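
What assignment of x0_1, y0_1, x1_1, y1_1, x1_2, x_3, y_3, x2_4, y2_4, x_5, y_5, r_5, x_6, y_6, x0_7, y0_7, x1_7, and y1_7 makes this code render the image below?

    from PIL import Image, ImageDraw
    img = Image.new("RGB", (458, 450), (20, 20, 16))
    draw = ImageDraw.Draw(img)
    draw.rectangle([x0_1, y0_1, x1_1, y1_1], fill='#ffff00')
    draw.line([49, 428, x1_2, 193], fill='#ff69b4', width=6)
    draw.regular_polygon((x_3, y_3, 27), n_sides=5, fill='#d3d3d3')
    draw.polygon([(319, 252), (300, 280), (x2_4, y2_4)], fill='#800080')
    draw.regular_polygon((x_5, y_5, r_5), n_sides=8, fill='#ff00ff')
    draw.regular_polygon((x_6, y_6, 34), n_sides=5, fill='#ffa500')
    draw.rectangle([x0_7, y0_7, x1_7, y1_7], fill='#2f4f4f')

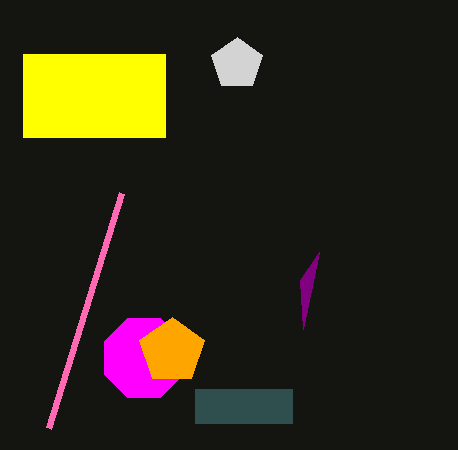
x0_1 = 23; y0_1 = 54; x1_1 = 165; y1_1 = 137; x1_2 = 122; x_3 = 237; y_3 = 64; x2_4 = 303; y2_4 = 329; x_5 = 144; y_5 = 358; r_5 = 43; x_6 = 172; y_6 = 351; x0_7 = 195; y0_7 = 389; x1_7 = 292; y1_7 = 423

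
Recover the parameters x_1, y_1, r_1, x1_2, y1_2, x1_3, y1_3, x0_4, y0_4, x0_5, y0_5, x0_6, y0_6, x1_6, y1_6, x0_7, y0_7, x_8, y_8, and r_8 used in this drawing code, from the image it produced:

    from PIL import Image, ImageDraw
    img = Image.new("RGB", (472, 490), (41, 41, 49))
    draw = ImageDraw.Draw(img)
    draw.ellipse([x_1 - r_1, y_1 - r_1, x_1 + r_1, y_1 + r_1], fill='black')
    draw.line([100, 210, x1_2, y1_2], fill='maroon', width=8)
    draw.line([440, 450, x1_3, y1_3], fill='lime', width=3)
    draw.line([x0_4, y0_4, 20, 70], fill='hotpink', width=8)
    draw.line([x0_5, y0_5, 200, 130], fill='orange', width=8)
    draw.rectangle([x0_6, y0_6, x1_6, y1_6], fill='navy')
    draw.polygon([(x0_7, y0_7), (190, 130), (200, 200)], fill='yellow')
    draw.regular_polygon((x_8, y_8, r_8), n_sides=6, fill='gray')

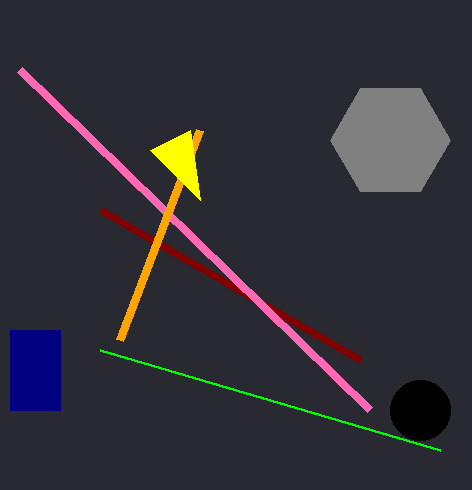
x_1 = 420; y_1 = 410; r_1 = 30; x1_2 = 360; y1_2 = 360; x1_3 = 100; y1_3 = 350; x0_4 = 370; y0_4 = 410; x0_5 = 120; y0_5 = 340; x0_6 = 10; y0_6 = 330; x1_6 = 60; y1_6 = 410; x0_7 = 150; y0_7 = 150; x_8 = 390; y_8 = 140; r_8 = 60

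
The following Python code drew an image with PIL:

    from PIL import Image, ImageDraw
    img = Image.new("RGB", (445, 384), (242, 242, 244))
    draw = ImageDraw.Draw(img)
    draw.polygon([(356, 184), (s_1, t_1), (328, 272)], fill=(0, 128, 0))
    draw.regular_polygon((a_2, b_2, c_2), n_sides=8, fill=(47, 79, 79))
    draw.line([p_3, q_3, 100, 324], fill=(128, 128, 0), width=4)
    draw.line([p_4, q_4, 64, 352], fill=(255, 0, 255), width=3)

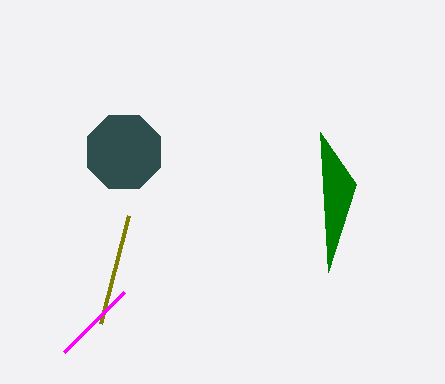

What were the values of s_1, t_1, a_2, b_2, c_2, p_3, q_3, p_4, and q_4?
s_1 = 320
t_1 = 132
a_2 = 124
b_2 = 152
c_2 = 40
p_3 = 128
q_3 = 216
p_4 = 124
q_4 = 292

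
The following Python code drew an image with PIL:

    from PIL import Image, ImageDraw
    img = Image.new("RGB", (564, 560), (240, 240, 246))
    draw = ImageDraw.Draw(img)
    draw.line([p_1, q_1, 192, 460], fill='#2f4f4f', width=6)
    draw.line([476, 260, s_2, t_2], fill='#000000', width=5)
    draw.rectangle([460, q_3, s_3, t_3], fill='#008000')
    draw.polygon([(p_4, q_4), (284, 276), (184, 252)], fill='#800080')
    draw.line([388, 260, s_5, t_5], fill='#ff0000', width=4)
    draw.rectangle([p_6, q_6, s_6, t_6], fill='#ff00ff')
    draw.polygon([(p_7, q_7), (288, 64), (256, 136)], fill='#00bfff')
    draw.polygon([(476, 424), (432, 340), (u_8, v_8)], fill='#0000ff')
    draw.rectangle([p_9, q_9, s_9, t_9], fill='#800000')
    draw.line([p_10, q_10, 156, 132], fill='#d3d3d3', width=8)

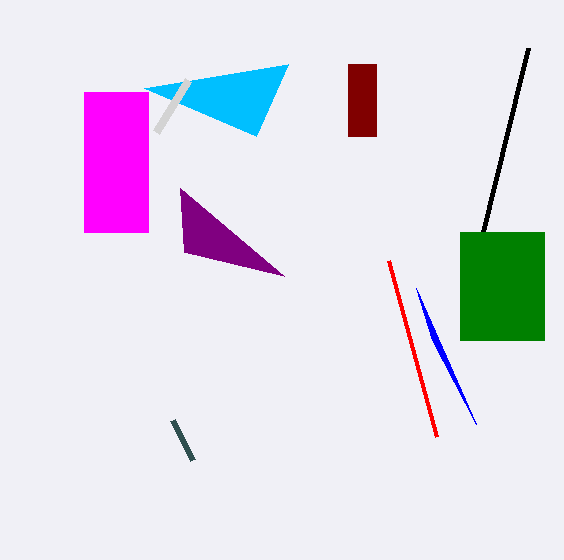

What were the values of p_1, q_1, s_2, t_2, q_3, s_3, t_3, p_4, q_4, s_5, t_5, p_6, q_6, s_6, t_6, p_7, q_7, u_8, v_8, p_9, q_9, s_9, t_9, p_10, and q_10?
p_1 = 172
q_1 = 420
s_2 = 528
t_2 = 48
q_3 = 232
s_3 = 544
t_3 = 340
p_4 = 180
q_4 = 188
s_5 = 436
t_5 = 436
p_6 = 84
q_6 = 92
s_6 = 148
t_6 = 232
p_7 = 144
q_7 = 88
u_8 = 416
v_8 = 288
p_9 = 348
q_9 = 64
s_9 = 376
t_9 = 136
p_10 = 188
q_10 = 80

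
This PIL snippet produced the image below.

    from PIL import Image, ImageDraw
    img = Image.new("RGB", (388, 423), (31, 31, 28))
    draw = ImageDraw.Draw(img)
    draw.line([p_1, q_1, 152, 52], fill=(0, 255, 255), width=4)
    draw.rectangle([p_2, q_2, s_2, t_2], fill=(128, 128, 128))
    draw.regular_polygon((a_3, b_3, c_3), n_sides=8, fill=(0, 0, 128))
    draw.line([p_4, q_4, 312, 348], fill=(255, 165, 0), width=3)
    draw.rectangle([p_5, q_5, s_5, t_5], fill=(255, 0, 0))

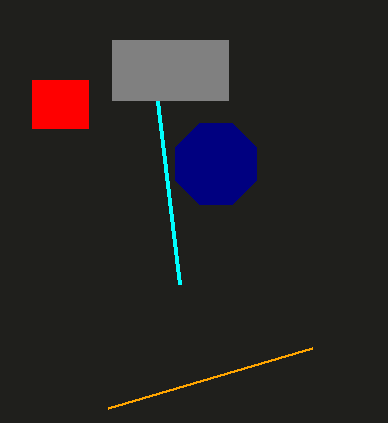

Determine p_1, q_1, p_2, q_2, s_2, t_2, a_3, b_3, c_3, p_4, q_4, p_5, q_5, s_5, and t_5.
p_1 = 180
q_1 = 284
p_2 = 112
q_2 = 40
s_2 = 228
t_2 = 100
a_3 = 216
b_3 = 164
c_3 = 44
p_4 = 108
q_4 = 408
p_5 = 32
q_5 = 80
s_5 = 88
t_5 = 128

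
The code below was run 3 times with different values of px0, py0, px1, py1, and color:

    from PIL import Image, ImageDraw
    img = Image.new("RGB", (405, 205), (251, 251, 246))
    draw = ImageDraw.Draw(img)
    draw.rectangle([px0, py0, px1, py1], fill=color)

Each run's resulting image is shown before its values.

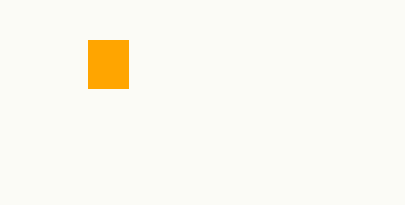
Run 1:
px0 = 88, py0 = 40, px1 = 128, py1 = 88, color = 'orange'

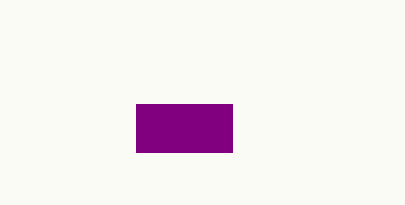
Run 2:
px0 = 136, py0 = 104, px1 = 232, py1 = 152, color = 'purple'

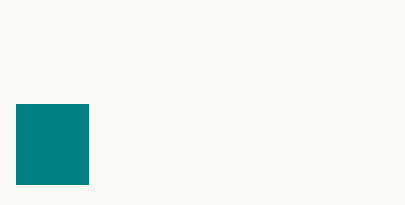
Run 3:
px0 = 16
py0 = 104
px1 = 88
py1 = 184
color = 'teal'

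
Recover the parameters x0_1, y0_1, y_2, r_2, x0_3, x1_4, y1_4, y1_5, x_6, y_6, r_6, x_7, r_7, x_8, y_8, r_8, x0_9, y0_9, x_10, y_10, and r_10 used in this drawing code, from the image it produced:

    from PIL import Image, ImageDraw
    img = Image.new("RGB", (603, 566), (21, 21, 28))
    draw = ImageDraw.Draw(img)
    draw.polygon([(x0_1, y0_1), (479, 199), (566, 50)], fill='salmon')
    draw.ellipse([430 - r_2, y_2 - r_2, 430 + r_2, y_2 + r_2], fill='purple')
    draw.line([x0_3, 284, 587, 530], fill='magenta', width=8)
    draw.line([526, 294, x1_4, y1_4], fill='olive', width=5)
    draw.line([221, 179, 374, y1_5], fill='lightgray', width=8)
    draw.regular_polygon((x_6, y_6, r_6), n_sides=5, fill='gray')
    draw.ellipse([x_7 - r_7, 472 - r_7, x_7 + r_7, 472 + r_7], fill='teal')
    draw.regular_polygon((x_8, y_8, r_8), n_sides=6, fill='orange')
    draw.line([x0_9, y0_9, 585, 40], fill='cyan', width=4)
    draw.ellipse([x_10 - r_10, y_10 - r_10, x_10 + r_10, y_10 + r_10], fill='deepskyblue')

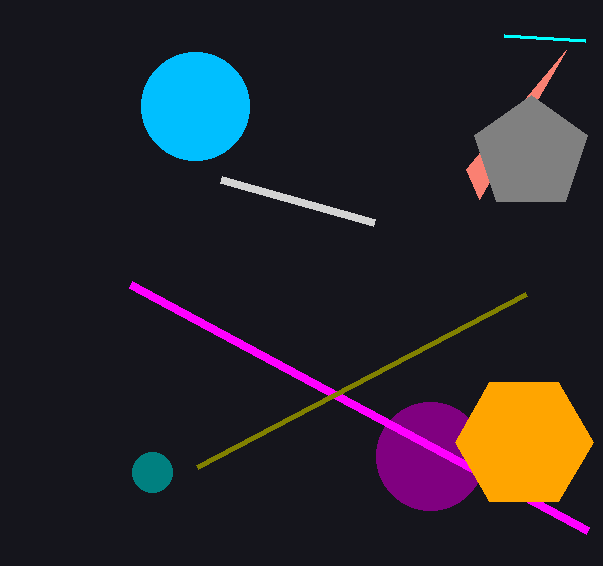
x0_1 = 466, y0_1 = 169, y_2 = 456, r_2 = 54, x0_3 = 130, x1_4 = 197, y1_4 = 467, y1_5 = 222, x_6 = 531, y_6 = 154, r_6 = 59, x_7 = 152, r_7 = 20, x_8 = 524, y_8 = 442, r_8 = 69, x0_9 = 504, y0_9 = 35, x_10 = 195, y_10 = 106, r_10 = 54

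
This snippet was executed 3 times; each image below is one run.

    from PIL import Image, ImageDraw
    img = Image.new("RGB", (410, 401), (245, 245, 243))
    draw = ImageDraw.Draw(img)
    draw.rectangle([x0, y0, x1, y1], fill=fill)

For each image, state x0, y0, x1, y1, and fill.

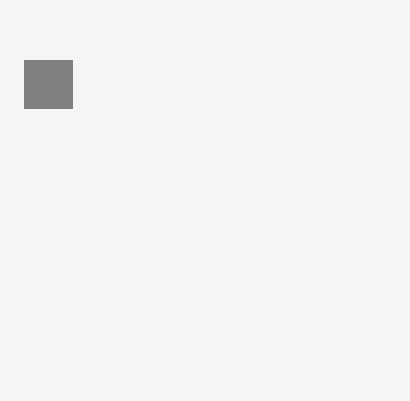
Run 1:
x0 = 24; y0 = 60; x1 = 72; y1 = 108; fill = 'gray'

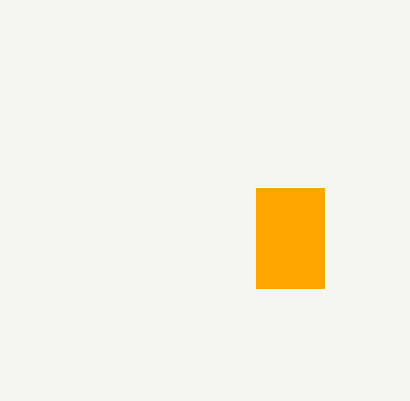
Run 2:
x0 = 256; y0 = 188; x1 = 324; y1 = 288; fill = 'orange'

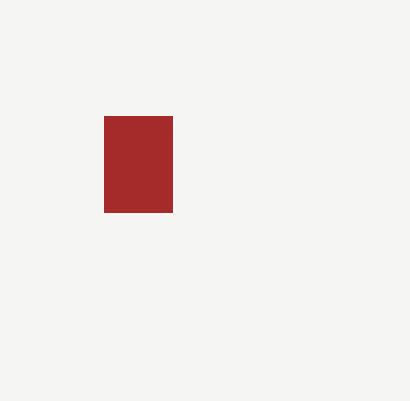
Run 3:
x0 = 104
y0 = 116
x1 = 172
y1 = 212
fill = 'brown'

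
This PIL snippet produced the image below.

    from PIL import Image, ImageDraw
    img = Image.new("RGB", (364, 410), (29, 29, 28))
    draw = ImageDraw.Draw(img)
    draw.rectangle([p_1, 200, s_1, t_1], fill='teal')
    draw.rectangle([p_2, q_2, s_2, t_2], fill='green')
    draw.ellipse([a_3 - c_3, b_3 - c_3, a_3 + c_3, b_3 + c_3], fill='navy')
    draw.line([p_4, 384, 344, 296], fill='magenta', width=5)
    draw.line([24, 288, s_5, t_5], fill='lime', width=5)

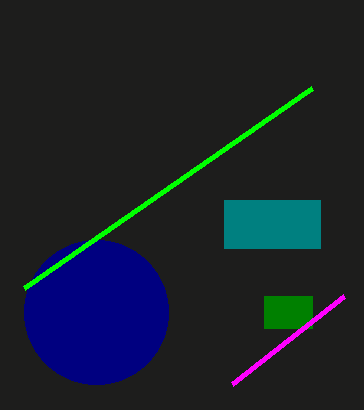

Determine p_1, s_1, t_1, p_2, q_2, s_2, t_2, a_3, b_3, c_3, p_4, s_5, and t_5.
p_1 = 224
s_1 = 320
t_1 = 248
p_2 = 264
q_2 = 296
s_2 = 312
t_2 = 328
a_3 = 96
b_3 = 312
c_3 = 72
p_4 = 232
s_5 = 312
t_5 = 88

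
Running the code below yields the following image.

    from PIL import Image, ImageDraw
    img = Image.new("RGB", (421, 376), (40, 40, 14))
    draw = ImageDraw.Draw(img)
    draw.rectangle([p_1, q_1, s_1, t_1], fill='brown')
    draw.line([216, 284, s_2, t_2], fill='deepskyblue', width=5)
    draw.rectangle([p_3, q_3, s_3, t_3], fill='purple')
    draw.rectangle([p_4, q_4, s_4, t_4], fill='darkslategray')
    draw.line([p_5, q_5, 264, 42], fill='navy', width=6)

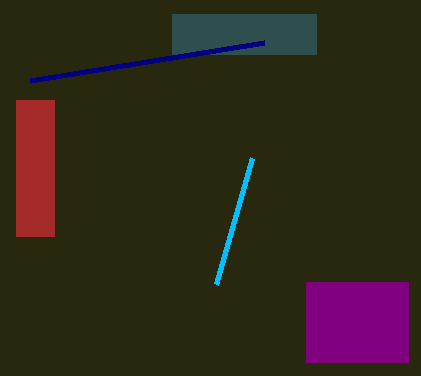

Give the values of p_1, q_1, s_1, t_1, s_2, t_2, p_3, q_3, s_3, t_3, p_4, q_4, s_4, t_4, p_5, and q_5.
p_1 = 16, q_1 = 100, s_1 = 54, t_1 = 236, s_2 = 252, t_2 = 158, p_3 = 306, q_3 = 282, s_3 = 408, t_3 = 362, p_4 = 172, q_4 = 14, s_4 = 316, t_4 = 54, p_5 = 30, q_5 = 80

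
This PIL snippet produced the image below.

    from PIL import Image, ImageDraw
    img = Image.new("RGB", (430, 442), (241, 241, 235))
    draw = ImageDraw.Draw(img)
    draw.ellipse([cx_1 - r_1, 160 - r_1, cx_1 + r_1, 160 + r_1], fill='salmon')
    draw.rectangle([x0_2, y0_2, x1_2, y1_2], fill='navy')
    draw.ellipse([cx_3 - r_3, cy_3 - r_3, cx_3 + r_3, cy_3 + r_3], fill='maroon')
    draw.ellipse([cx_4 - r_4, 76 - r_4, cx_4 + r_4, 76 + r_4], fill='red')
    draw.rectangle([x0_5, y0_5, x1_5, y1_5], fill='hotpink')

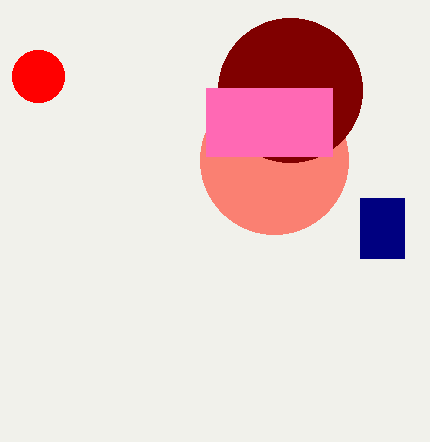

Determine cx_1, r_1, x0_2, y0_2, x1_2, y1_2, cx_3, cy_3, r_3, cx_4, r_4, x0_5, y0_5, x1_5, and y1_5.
cx_1 = 274
r_1 = 74
x0_2 = 360
y0_2 = 198
x1_2 = 404
y1_2 = 258
cx_3 = 290
cy_3 = 90
r_3 = 72
cx_4 = 38
r_4 = 26
x0_5 = 206
y0_5 = 88
x1_5 = 332
y1_5 = 156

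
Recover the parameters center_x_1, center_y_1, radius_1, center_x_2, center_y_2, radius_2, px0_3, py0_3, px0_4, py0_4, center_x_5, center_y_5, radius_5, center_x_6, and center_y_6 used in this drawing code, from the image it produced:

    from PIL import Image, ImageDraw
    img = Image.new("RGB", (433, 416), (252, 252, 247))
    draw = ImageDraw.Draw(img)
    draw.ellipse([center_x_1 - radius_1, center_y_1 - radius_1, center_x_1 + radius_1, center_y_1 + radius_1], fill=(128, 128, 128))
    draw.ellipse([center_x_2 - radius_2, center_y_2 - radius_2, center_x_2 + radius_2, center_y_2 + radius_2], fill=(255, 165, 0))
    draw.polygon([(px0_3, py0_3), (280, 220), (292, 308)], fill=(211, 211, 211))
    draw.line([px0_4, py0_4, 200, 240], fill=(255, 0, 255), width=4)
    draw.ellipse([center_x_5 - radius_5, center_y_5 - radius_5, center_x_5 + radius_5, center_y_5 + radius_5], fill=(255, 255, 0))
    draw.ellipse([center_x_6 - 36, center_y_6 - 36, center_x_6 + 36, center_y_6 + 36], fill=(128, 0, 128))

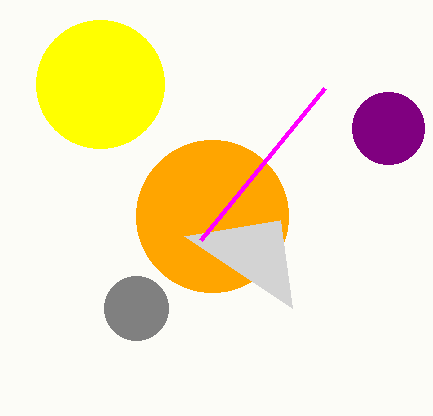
center_x_1 = 136
center_y_1 = 308
radius_1 = 32
center_x_2 = 212
center_y_2 = 216
radius_2 = 76
px0_3 = 184
py0_3 = 236
px0_4 = 324
py0_4 = 88
center_x_5 = 100
center_y_5 = 84
radius_5 = 64
center_x_6 = 388
center_y_6 = 128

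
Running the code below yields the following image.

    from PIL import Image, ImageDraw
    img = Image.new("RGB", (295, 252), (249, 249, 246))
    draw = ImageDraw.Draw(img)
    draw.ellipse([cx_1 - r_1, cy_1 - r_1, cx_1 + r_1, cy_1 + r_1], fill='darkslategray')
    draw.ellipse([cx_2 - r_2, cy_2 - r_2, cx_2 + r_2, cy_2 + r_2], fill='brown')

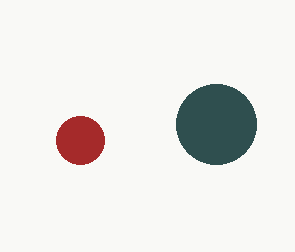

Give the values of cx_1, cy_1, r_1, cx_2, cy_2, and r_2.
cx_1 = 216, cy_1 = 124, r_1 = 40, cx_2 = 80, cy_2 = 140, r_2 = 24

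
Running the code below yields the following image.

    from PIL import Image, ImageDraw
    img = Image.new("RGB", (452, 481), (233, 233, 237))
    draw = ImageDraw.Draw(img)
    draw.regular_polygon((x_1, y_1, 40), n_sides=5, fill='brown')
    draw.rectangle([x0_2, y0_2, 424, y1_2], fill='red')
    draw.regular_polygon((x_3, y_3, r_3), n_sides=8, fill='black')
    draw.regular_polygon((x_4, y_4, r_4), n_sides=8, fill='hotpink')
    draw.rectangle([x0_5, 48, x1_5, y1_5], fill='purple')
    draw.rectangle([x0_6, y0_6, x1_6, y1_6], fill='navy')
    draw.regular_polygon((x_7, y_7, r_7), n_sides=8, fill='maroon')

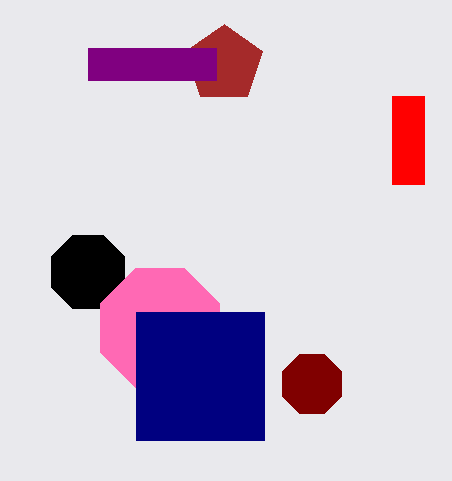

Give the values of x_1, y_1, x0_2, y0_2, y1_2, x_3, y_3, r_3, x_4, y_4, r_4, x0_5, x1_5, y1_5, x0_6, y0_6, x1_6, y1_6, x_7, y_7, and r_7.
x_1 = 224
y_1 = 64
x0_2 = 392
y0_2 = 96
y1_2 = 184
x_3 = 88
y_3 = 272
r_3 = 40
x_4 = 160
y_4 = 328
r_4 = 64
x0_5 = 88
x1_5 = 216
y1_5 = 80
x0_6 = 136
y0_6 = 312
x1_6 = 264
y1_6 = 440
x_7 = 312
y_7 = 384
r_7 = 32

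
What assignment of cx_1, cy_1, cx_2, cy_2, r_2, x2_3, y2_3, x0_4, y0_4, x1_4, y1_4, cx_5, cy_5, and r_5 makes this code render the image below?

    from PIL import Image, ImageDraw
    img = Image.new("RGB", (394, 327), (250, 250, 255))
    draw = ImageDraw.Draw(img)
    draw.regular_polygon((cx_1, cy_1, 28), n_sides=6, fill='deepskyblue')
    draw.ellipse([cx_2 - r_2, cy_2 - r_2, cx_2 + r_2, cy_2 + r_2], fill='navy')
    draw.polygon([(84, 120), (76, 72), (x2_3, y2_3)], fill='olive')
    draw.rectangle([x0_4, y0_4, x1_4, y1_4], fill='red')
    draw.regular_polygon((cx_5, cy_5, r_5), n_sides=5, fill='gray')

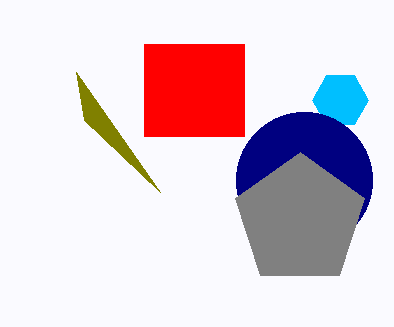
cx_1 = 340, cy_1 = 100, cx_2 = 304, cy_2 = 180, r_2 = 68, x2_3 = 160, y2_3 = 192, x0_4 = 144, y0_4 = 44, x1_4 = 244, y1_4 = 136, cx_5 = 300, cy_5 = 220, r_5 = 68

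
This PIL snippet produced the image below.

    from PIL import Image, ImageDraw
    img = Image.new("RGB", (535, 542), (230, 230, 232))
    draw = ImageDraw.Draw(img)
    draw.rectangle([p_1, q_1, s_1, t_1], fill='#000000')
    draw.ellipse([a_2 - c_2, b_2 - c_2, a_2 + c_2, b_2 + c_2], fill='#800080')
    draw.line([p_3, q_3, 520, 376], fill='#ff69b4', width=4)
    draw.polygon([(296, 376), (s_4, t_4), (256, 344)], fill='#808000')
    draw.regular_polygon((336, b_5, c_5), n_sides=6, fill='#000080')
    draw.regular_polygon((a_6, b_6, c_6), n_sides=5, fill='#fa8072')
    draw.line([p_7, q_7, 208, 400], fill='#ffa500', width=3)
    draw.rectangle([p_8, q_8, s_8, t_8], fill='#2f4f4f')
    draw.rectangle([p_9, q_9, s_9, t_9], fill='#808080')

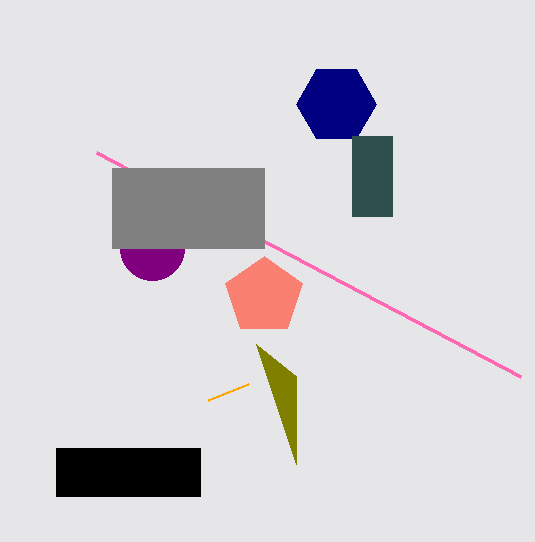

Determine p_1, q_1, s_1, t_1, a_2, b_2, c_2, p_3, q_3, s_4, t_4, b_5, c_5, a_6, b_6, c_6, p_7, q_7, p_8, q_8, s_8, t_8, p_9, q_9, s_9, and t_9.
p_1 = 56, q_1 = 448, s_1 = 200, t_1 = 496, a_2 = 152, b_2 = 248, c_2 = 32, p_3 = 96, q_3 = 152, s_4 = 296, t_4 = 464, b_5 = 104, c_5 = 40, a_6 = 264, b_6 = 296, c_6 = 40, p_7 = 248, q_7 = 384, p_8 = 352, q_8 = 136, s_8 = 392, t_8 = 216, p_9 = 112, q_9 = 168, s_9 = 264, t_9 = 248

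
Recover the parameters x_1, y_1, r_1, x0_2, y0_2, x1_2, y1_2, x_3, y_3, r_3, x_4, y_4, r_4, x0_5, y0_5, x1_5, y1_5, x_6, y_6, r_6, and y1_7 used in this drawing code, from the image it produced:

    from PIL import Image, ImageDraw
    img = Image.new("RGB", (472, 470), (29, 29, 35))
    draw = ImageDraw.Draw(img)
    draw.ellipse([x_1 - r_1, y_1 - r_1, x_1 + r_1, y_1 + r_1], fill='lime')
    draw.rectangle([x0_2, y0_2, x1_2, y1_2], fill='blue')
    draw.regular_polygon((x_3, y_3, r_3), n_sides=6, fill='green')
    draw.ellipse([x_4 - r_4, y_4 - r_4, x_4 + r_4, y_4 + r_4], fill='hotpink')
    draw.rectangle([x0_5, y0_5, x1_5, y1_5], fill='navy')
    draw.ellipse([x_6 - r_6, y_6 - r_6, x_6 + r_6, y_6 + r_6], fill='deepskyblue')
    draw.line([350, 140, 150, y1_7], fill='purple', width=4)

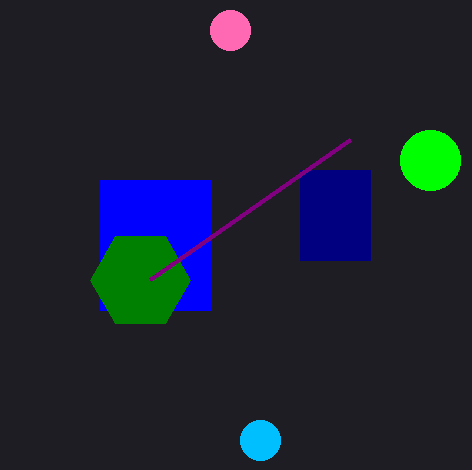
x_1 = 430, y_1 = 160, r_1 = 30, x0_2 = 100, y0_2 = 180, x1_2 = 210, y1_2 = 310, x_3 = 140, y_3 = 280, r_3 = 50, x_4 = 230, y_4 = 30, r_4 = 20, x0_5 = 300, y0_5 = 170, x1_5 = 370, y1_5 = 260, x_6 = 260, y_6 = 440, r_6 = 20, y1_7 = 280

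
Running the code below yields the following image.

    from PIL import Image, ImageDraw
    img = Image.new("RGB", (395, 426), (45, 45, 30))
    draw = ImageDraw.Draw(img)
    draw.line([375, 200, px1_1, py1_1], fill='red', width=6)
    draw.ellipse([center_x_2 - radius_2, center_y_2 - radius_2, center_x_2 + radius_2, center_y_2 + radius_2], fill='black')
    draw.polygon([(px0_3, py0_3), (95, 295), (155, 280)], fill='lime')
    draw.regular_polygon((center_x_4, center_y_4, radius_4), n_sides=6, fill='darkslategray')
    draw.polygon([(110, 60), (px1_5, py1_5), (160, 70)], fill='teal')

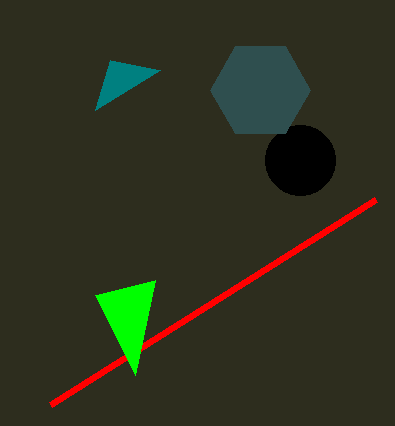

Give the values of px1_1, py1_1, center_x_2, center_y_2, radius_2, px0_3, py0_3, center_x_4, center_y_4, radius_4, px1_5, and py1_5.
px1_1 = 50
py1_1 = 405
center_x_2 = 300
center_y_2 = 160
radius_2 = 35
px0_3 = 135
py0_3 = 375
center_x_4 = 260
center_y_4 = 90
radius_4 = 50
px1_5 = 95
py1_5 = 110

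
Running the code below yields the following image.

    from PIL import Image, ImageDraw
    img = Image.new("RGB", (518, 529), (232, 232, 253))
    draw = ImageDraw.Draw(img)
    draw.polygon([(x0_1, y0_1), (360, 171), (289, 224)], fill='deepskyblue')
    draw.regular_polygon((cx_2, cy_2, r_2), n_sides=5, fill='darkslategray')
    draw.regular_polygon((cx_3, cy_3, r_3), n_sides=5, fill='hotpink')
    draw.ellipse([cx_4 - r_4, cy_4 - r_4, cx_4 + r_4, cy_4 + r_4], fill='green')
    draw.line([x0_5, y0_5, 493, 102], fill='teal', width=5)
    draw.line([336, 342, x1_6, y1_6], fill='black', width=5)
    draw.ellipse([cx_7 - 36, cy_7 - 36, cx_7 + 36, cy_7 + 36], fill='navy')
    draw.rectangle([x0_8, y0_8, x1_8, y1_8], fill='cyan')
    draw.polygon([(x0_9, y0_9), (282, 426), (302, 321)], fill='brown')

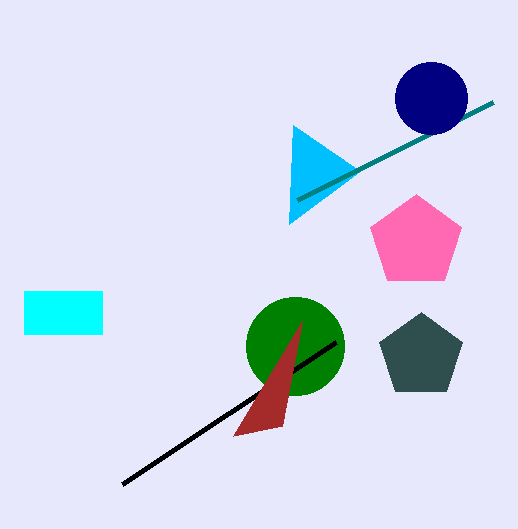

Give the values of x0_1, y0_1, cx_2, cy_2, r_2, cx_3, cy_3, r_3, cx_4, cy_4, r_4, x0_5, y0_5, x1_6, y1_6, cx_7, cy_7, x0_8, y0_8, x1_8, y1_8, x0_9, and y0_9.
x0_1 = 293
y0_1 = 125
cx_2 = 421
cy_2 = 356
r_2 = 44
cx_3 = 416
cy_3 = 242
r_3 = 48
cx_4 = 295
cy_4 = 346
r_4 = 49
x0_5 = 297
y0_5 = 200
x1_6 = 122
y1_6 = 484
cx_7 = 431
cy_7 = 98
x0_8 = 24
y0_8 = 291
x1_8 = 102
y1_8 = 334
x0_9 = 233
y0_9 = 436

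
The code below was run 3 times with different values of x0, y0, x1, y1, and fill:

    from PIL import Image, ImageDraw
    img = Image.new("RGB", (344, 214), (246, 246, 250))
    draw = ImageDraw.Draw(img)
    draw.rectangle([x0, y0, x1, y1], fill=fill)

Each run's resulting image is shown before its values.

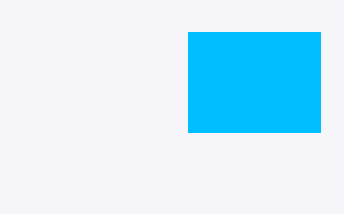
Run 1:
x0 = 188, y0 = 32, x1 = 320, y1 = 132, fill = 'deepskyblue'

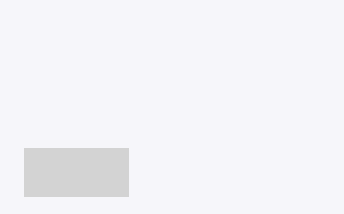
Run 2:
x0 = 24; y0 = 148; x1 = 128; y1 = 196; fill = 'lightgray'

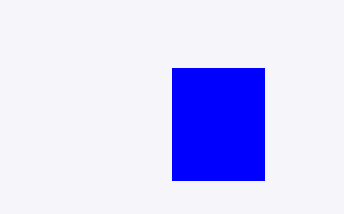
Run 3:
x0 = 172
y0 = 68
x1 = 264
y1 = 180
fill = 'blue'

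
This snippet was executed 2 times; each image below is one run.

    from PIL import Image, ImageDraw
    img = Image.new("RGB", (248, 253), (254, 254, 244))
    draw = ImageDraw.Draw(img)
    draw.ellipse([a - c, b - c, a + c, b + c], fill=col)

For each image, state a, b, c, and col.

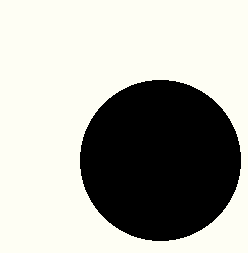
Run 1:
a = 160, b = 160, c = 80, col = 'black'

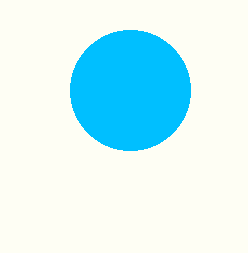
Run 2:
a = 130, b = 90, c = 60, col = 'deepskyblue'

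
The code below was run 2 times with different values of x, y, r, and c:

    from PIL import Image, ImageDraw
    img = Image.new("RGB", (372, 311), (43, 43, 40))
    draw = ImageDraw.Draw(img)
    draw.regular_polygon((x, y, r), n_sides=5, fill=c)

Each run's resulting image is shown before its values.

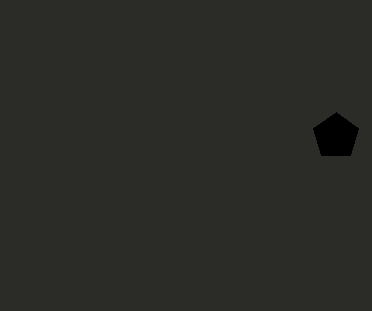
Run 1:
x = 336
y = 136
r = 24
c = 'black'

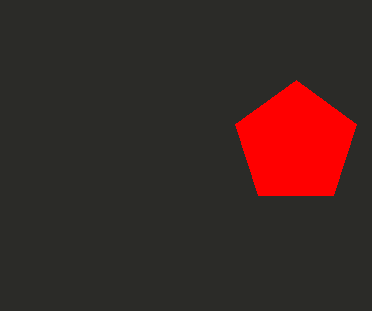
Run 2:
x = 296
y = 144
r = 64
c = 'red'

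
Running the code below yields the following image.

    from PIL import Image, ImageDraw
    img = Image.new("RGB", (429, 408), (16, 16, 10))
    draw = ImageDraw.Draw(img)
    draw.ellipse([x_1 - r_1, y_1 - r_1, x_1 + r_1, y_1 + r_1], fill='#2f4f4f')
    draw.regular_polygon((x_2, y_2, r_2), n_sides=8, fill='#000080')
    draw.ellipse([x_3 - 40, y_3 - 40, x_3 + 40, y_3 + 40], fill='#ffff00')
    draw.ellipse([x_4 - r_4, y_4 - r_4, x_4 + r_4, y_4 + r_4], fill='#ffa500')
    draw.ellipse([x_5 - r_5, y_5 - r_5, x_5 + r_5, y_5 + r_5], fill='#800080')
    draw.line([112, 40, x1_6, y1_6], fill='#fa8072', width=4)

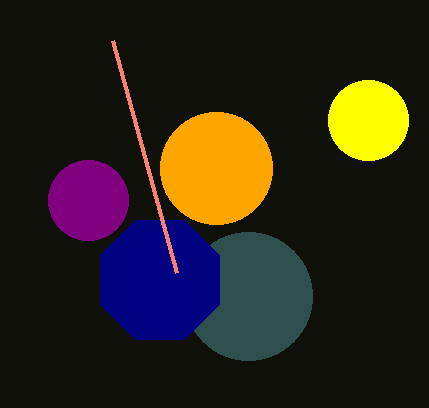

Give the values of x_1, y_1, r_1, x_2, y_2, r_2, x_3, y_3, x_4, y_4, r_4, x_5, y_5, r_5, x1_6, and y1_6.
x_1 = 248
y_1 = 296
r_1 = 64
x_2 = 160
y_2 = 280
r_2 = 64
x_3 = 368
y_3 = 120
x_4 = 216
y_4 = 168
r_4 = 56
x_5 = 88
y_5 = 200
r_5 = 40
x1_6 = 176
y1_6 = 272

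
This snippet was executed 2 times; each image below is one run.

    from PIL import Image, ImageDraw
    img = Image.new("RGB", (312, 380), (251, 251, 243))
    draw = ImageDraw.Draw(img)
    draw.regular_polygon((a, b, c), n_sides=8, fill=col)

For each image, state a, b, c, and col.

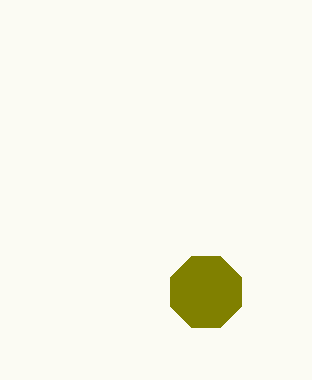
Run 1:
a = 206
b = 292
c = 38
col = 'olive'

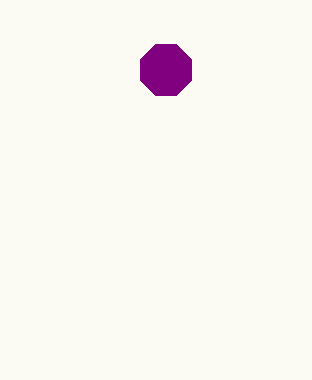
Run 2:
a = 166; b = 70; c = 28; col = 'purple'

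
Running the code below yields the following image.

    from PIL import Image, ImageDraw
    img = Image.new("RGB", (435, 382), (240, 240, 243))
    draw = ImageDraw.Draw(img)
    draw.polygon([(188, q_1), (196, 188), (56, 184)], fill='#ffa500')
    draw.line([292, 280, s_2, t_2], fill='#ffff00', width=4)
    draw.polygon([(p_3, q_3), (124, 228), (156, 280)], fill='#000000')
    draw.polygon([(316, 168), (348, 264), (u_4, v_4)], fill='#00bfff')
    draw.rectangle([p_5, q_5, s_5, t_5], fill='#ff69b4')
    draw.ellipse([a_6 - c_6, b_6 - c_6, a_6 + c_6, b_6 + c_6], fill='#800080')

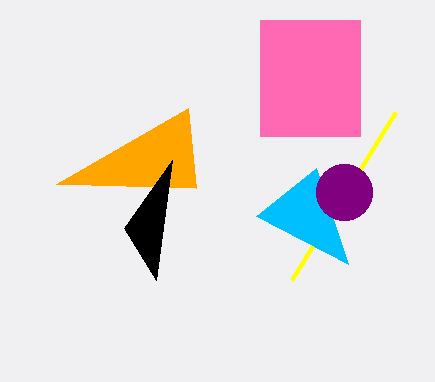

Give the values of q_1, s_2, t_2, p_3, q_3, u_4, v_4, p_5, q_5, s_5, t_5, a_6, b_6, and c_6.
q_1 = 108; s_2 = 396; t_2 = 112; p_3 = 172; q_3 = 160; u_4 = 256; v_4 = 216; p_5 = 260; q_5 = 20; s_5 = 360; t_5 = 136; a_6 = 344; b_6 = 192; c_6 = 28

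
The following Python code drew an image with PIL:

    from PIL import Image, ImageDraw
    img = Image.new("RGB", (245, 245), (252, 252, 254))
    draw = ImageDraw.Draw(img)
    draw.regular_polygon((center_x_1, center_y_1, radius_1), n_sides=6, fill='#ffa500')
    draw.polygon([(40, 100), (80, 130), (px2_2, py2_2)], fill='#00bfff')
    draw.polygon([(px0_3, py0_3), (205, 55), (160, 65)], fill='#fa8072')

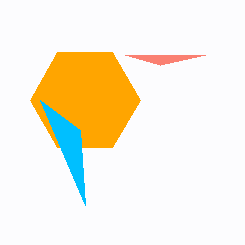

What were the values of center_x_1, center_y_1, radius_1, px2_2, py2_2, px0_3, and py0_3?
center_x_1 = 85
center_y_1 = 100
radius_1 = 55
px2_2 = 85
py2_2 = 205
px0_3 = 125
py0_3 = 55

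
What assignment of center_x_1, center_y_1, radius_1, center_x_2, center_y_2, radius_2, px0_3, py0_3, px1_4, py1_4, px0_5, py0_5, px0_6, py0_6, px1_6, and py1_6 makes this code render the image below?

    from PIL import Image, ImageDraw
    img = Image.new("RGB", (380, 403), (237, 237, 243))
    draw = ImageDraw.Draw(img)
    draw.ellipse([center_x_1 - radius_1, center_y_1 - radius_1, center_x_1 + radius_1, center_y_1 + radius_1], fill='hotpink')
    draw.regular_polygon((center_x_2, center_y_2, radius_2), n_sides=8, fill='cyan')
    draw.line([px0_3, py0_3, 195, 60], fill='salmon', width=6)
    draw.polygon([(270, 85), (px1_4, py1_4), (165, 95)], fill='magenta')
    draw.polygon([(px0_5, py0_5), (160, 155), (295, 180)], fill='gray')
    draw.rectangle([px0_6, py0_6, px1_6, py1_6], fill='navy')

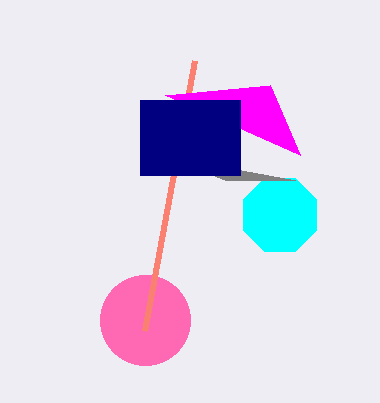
center_x_1 = 145; center_y_1 = 320; radius_1 = 45; center_x_2 = 280; center_y_2 = 215; radius_2 = 40; px0_3 = 145; py0_3 = 330; px1_4 = 300; py1_4 = 155; px0_5 = 225; py0_5 = 180; px0_6 = 140; py0_6 = 100; px1_6 = 240; py1_6 = 175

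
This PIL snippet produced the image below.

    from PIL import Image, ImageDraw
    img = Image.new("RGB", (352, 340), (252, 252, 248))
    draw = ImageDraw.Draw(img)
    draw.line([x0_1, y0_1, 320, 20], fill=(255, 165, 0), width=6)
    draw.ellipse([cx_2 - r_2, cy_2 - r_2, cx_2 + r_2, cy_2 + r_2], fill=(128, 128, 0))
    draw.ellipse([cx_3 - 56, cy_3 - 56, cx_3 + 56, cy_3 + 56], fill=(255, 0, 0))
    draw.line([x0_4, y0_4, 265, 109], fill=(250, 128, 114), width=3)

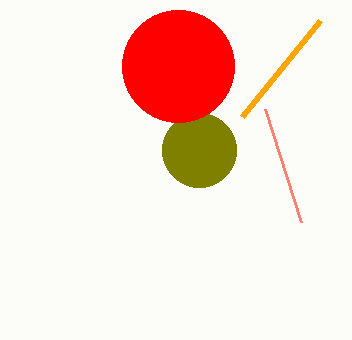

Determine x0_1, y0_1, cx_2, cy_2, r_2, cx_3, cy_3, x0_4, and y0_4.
x0_1 = 242, y0_1 = 116, cx_2 = 199, cy_2 = 150, r_2 = 37, cx_3 = 178, cy_3 = 66, x0_4 = 301, y0_4 = 222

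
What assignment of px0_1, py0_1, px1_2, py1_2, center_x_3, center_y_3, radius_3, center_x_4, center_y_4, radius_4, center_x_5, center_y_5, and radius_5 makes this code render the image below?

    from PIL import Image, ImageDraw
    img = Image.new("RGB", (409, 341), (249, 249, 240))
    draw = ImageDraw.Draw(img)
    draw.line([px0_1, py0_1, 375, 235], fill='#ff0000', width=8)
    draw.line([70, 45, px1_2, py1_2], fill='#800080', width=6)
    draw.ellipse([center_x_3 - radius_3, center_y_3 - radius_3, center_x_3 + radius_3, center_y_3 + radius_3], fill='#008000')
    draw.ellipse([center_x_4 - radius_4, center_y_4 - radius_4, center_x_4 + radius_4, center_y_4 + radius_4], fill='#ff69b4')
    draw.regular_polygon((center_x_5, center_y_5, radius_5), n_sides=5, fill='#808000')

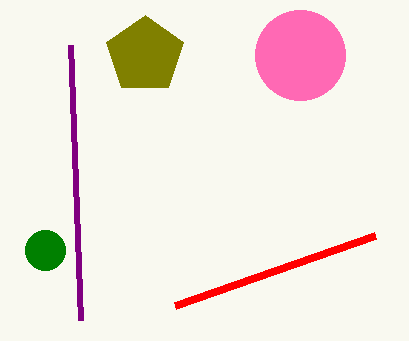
px0_1 = 175, py0_1 = 305, px1_2 = 80, py1_2 = 320, center_x_3 = 45, center_y_3 = 250, radius_3 = 20, center_x_4 = 300, center_y_4 = 55, radius_4 = 45, center_x_5 = 145, center_y_5 = 55, radius_5 = 40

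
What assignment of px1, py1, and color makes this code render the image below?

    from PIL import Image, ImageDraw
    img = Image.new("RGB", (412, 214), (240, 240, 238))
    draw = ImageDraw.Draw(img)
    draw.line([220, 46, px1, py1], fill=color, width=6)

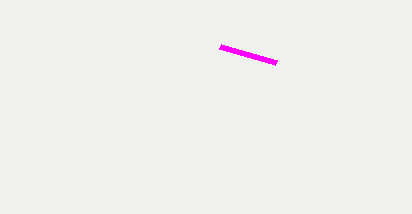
px1 = 276
py1 = 62
color = 'magenta'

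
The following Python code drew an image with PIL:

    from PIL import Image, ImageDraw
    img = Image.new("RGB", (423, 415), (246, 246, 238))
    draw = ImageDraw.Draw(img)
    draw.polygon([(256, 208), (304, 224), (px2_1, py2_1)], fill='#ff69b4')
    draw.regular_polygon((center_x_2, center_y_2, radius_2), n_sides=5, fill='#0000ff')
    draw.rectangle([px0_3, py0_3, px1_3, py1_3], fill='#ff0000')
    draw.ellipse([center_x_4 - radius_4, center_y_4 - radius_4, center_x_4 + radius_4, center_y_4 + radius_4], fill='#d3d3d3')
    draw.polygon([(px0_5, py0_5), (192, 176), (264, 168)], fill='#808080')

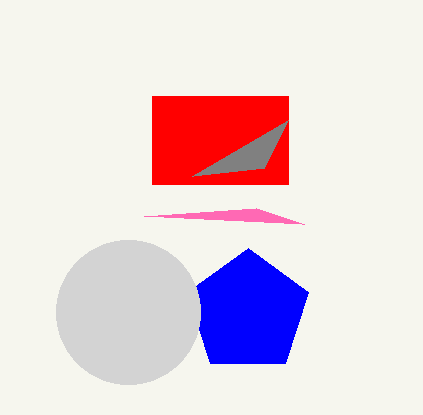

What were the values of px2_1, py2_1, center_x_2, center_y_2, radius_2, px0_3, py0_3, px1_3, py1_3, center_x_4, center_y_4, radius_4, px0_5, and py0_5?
px2_1 = 144; py2_1 = 216; center_x_2 = 248; center_y_2 = 312; radius_2 = 64; px0_3 = 152; py0_3 = 96; px1_3 = 288; py1_3 = 184; center_x_4 = 128; center_y_4 = 312; radius_4 = 72; px0_5 = 288; py0_5 = 120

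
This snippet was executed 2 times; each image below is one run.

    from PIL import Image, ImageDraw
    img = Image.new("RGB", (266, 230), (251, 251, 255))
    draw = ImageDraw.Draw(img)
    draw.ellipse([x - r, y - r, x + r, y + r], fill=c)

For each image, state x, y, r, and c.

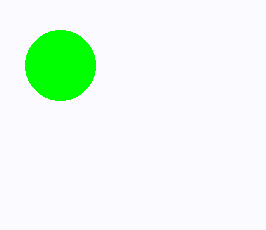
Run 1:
x = 60, y = 65, r = 35, c = 'lime'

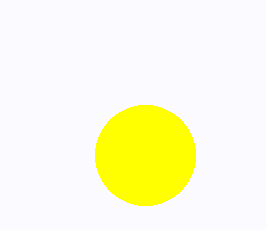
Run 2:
x = 145; y = 155; r = 50; c = 'yellow'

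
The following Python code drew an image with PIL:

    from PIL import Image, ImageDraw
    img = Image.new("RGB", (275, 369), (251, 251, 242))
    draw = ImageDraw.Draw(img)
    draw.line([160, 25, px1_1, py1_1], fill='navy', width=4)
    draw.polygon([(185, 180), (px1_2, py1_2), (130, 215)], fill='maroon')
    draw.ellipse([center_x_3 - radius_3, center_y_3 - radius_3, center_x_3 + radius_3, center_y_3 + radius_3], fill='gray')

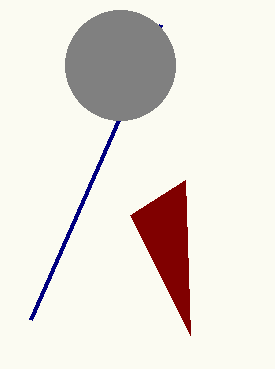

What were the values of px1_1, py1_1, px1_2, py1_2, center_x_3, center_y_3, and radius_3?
px1_1 = 30, py1_1 = 320, px1_2 = 190, py1_2 = 335, center_x_3 = 120, center_y_3 = 65, radius_3 = 55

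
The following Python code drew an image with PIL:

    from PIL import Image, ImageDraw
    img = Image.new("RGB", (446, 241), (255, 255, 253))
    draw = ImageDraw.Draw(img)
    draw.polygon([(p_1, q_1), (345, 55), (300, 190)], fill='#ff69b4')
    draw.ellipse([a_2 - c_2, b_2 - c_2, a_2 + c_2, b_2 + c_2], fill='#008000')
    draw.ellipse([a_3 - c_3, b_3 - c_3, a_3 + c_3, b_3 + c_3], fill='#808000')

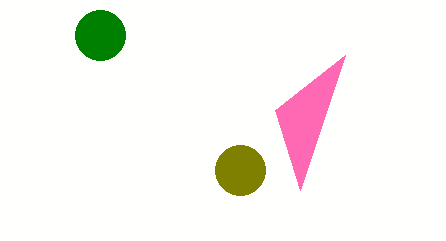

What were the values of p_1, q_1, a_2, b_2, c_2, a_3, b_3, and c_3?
p_1 = 275
q_1 = 110
a_2 = 100
b_2 = 35
c_2 = 25
a_3 = 240
b_3 = 170
c_3 = 25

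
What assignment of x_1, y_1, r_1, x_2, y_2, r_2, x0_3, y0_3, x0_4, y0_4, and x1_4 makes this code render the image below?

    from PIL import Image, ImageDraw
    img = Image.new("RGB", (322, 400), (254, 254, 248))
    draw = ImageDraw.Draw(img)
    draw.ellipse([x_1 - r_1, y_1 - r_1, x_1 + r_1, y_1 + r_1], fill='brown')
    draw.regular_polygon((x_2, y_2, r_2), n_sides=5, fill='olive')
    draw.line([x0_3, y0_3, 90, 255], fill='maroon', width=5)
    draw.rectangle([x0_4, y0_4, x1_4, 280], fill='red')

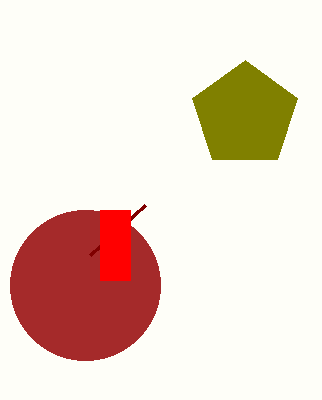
x_1 = 85
y_1 = 285
r_1 = 75
x_2 = 245
y_2 = 115
r_2 = 55
x0_3 = 145
y0_3 = 205
x0_4 = 100
y0_4 = 210
x1_4 = 130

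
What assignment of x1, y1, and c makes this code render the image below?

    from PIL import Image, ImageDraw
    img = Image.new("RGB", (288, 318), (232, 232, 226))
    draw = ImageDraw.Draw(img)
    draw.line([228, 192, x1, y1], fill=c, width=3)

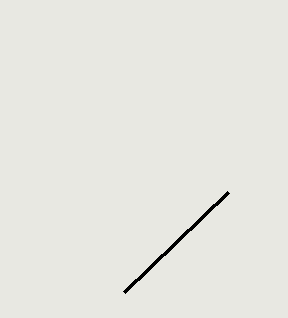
x1 = 124
y1 = 292
c = 'black'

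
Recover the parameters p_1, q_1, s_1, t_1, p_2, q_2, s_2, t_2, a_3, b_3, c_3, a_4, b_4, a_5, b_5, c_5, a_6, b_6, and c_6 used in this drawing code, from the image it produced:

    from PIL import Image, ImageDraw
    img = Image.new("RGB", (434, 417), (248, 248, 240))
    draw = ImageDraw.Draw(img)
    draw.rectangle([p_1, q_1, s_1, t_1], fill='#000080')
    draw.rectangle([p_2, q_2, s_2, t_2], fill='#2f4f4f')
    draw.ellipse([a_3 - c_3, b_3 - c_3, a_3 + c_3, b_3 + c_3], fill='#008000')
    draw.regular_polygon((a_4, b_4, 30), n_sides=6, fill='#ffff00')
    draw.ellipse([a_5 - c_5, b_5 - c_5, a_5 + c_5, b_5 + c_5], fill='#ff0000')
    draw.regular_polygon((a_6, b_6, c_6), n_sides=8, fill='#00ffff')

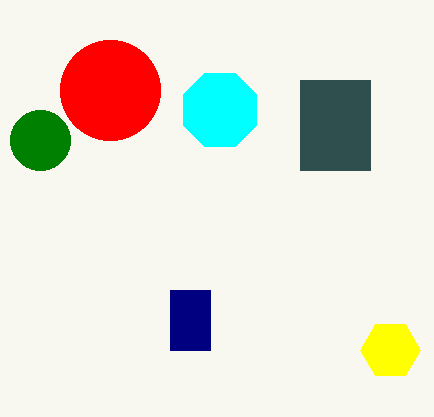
p_1 = 170; q_1 = 290; s_1 = 210; t_1 = 350; p_2 = 300; q_2 = 80; s_2 = 370; t_2 = 170; a_3 = 40; b_3 = 140; c_3 = 30; a_4 = 390; b_4 = 350; a_5 = 110; b_5 = 90; c_5 = 50; a_6 = 220; b_6 = 110; c_6 = 40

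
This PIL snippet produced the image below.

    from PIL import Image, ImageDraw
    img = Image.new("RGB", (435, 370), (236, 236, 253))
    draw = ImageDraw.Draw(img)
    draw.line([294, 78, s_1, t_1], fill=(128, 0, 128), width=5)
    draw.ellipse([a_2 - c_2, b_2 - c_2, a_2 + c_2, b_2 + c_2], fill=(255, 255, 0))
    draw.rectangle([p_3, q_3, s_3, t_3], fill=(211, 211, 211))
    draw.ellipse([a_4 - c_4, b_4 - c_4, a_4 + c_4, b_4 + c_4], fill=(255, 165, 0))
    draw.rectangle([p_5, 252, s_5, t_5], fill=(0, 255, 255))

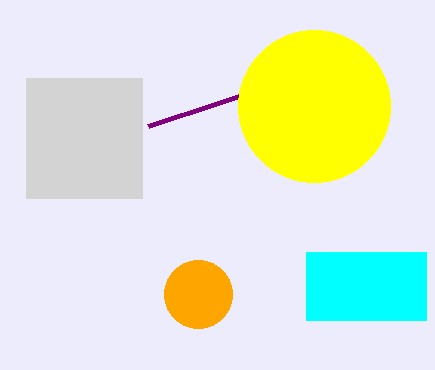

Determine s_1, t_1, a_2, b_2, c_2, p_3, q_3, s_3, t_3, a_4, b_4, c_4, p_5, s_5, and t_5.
s_1 = 148; t_1 = 126; a_2 = 314; b_2 = 106; c_2 = 76; p_3 = 26; q_3 = 78; s_3 = 142; t_3 = 198; a_4 = 198; b_4 = 294; c_4 = 34; p_5 = 306; s_5 = 426; t_5 = 320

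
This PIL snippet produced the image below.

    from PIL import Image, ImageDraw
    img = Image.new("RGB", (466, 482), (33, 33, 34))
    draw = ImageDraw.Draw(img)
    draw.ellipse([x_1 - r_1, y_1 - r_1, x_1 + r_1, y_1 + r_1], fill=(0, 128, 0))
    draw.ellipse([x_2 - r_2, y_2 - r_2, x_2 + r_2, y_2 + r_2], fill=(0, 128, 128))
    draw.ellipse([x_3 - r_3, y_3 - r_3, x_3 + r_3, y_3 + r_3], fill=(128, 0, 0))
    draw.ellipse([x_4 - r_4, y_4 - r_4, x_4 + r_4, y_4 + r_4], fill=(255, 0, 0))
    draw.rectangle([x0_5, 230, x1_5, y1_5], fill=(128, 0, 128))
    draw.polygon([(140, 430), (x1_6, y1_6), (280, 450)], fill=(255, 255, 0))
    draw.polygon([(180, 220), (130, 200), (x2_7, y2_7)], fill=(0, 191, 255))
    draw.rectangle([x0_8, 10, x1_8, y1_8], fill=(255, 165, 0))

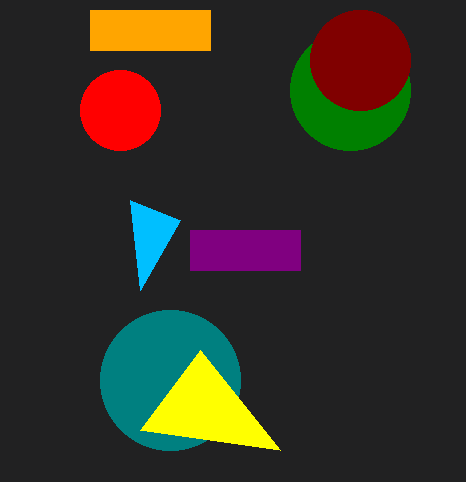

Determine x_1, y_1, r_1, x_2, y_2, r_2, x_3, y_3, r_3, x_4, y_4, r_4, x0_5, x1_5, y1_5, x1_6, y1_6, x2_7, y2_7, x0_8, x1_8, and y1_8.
x_1 = 350
y_1 = 90
r_1 = 60
x_2 = 170
y_2 = 380
r_2 = 70
x_3 = 360
y_3 = 60
r_3 = 50
x_4 = 120
y_4 = 110
r_4 = 40
x0_5 = 190
x1_5 = 300
y1_5 = 270
x1_6 = 200
y1_6 = 350
x2_7 = 140
y2_7 = 290
x0_8 = 90
x1_8 = 210
y1_8 = 50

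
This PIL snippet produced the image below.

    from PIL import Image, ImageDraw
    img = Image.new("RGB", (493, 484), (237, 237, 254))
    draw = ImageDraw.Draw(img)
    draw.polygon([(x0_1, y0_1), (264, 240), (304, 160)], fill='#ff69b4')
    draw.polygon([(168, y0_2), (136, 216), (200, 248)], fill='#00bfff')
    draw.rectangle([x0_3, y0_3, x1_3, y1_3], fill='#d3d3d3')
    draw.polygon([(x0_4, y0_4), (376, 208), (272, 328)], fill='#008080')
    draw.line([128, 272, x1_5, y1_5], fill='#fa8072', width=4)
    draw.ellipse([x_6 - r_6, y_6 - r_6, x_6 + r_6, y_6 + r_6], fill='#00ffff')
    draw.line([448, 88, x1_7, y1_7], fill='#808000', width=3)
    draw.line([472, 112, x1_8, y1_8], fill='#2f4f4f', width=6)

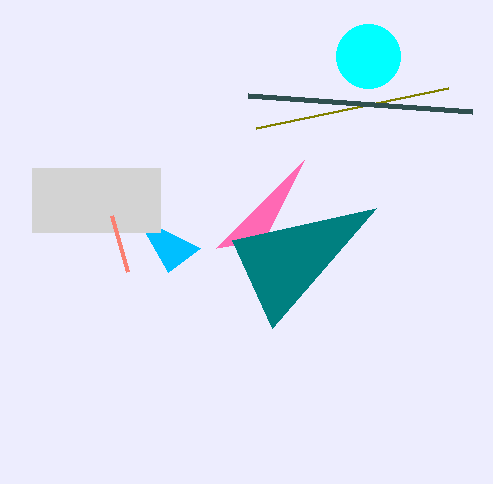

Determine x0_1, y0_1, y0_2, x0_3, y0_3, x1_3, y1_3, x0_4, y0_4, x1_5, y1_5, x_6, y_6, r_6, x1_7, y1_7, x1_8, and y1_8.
x0_1 = 216, y0_1 = 248, y0_2 = 272, x0_3 = 32, y0_3 = 168, x1_3 = 160, y1_3 = 232, x0_4 = 232, y0_4 = 240, x1_5 = 112, y1_5 = 216, x_6 = 368, y_6 = 56, r_6 = 32, x1_7 = 256, y1_7 = 128, x1_8 = 248, y1_8 = 96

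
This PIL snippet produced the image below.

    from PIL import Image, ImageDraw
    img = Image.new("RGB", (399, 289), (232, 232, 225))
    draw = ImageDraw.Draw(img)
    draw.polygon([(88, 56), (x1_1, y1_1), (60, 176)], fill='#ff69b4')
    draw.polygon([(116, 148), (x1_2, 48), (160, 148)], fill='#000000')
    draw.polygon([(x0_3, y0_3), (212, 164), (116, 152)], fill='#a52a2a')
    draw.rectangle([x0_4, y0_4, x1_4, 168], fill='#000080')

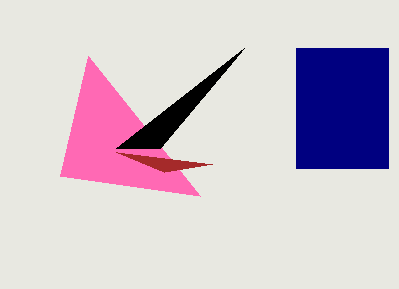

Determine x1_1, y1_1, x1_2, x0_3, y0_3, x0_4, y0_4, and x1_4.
x1_1 = 200, y1_1 = 196, x1_2 = 244, x0_3 = 164, y0_3 = 172, x0_4 = 296, y0_4 = 48, x1_4 = 388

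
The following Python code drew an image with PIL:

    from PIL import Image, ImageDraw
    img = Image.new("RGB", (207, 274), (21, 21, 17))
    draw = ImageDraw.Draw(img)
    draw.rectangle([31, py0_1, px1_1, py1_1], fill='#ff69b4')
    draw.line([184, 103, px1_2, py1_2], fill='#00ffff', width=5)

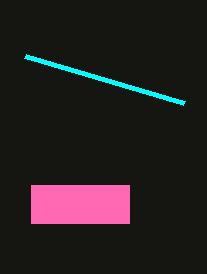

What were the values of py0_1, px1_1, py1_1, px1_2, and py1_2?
py0_1 = 185
px1_1 = 129
py1_1 = 223
px1_2 = 25
py1_2 = 56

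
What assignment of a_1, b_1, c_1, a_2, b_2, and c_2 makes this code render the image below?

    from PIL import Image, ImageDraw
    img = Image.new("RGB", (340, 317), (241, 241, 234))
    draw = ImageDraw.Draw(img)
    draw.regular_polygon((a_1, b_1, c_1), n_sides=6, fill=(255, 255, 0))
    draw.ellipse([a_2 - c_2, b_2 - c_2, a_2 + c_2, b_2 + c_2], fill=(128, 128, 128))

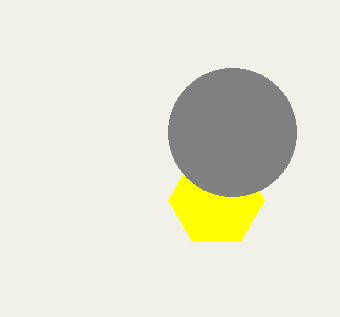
a_1 = 216, b_1 = 200, c_1 = 48, a_2 = 232, b_2 = 132, c_2 = 64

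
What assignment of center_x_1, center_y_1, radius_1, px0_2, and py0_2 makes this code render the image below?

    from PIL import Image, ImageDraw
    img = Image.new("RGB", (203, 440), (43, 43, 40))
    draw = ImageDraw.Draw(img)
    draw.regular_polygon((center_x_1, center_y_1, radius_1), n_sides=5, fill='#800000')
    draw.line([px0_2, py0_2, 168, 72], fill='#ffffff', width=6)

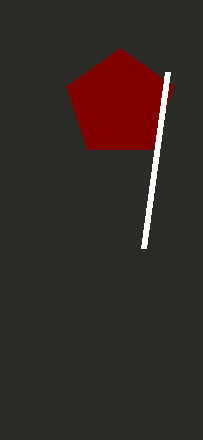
center_x_1 = 120; center_y_1 = 104; radius_1 = 56; px0_2 = 144; py0_2 = 248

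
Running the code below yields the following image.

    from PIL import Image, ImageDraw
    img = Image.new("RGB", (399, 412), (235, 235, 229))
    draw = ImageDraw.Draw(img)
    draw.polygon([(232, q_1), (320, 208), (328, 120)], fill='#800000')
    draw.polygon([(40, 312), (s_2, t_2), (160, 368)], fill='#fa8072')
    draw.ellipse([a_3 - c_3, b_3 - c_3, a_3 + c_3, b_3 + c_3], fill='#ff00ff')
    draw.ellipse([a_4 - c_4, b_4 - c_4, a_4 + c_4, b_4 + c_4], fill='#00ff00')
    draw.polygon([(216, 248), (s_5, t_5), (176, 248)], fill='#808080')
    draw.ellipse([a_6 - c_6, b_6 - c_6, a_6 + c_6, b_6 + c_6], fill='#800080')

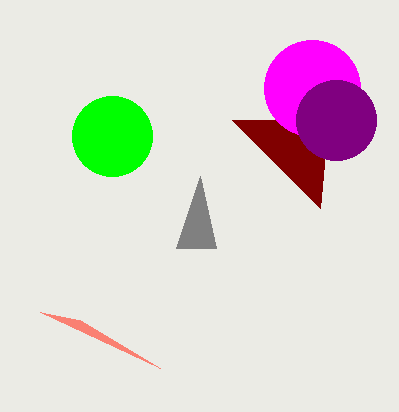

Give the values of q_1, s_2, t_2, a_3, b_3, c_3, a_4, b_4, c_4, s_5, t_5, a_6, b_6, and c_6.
q_1 = 120; s_2 = 80; t_2 = 320; a_3 = 312; b_3 = 88; c_3 = 48; a_4 = 112; b_4 = 136; c_4 = 40; s_5 = 200; t_5 = 176; a_6 = 336; b_6 = 120; c_6 = 40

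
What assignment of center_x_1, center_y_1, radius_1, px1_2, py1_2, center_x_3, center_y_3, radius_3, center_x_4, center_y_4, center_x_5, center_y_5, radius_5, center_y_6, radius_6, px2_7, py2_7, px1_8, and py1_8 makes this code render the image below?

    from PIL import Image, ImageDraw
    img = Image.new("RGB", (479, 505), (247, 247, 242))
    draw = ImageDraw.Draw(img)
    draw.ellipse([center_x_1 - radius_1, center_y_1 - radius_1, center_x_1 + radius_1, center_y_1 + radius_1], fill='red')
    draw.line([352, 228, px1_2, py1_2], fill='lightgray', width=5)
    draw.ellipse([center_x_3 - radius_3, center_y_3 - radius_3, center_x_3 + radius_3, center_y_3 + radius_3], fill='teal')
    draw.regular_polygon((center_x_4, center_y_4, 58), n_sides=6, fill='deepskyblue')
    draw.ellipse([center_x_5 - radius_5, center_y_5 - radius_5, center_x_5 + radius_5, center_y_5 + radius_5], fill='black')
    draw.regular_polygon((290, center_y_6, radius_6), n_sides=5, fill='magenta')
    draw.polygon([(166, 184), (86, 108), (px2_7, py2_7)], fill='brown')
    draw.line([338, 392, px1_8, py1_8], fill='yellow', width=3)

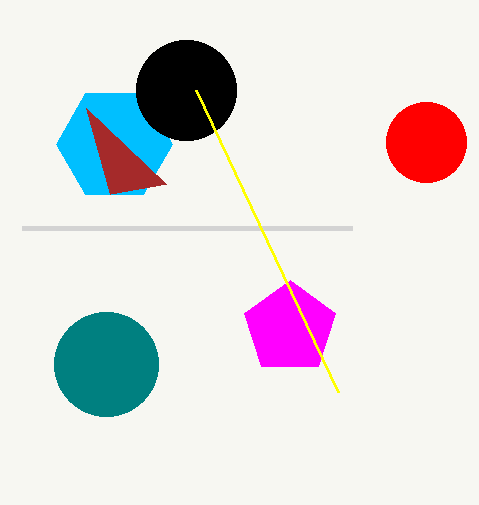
center_x_1 = 426, center_y_1 = 142, radius_1 = 40, px1_2 = 22, py1_2 = 228, center_x_3 = 106, center_y_3 = 364, radius_3 = 52, center_x_4 = 114, center_y_4 = 144, center_x_5 = 186, center_y_5 = 90, radius_5 = 50, center_y_6 = 328, radius_6 = 48, px2_7 = 110, py2_7 = 194, px1_8 = 196, py1_8 = 90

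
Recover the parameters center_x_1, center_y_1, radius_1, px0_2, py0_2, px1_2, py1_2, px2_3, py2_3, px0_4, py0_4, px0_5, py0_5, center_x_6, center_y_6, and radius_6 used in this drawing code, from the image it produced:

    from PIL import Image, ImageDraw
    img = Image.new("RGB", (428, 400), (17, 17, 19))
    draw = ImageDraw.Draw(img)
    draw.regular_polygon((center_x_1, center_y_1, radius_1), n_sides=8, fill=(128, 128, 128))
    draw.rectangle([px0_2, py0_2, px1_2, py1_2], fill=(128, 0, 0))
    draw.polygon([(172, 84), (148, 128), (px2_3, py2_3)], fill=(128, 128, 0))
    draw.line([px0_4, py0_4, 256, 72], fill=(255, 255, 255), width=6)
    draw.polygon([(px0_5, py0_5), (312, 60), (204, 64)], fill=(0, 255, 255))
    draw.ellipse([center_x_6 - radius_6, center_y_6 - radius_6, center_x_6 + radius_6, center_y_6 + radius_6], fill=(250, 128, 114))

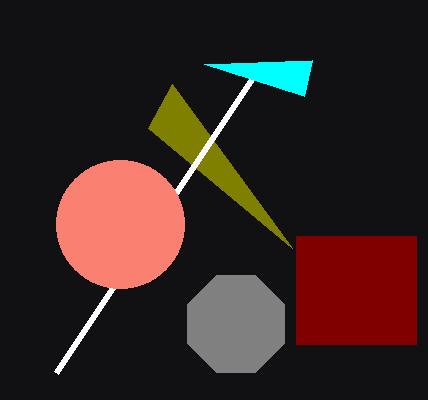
center_x_1 = 236; center_y_1 = 324; radius_1 = 52; px0_2 = 296; py0_2 = 236; px1_2 = 416; py1_2 = 344; px2_3 = 292; py2_3 = 248; px0_4 = 56; py0_4 = 372; px0_5 = 304; py0_5 = 96; center_x_6 = 120; center_y_6 = 224; radius_6 = 64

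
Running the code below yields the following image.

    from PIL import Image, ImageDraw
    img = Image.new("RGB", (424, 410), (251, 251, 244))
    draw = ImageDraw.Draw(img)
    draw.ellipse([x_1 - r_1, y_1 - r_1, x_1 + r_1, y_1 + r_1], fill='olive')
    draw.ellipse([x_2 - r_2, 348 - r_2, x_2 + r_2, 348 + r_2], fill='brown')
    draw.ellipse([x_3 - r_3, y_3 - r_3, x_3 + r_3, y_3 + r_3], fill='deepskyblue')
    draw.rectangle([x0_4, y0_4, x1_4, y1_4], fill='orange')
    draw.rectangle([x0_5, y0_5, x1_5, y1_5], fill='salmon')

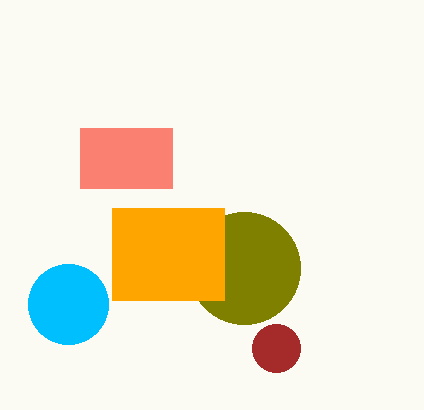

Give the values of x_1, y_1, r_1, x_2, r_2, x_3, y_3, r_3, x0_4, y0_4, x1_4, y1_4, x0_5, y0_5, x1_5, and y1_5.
x_1 = 244
y_1 = 268
r_1 = 56
x_2 = 276
r_2 = 24
x_3 = 68
y_3 = 304
r_3 = 40
x0_4 = 112
y0_4 = 208
x1_4 = 224
y1_4 = 300
x0_5 = 80
y0_5 = 128
x1_5 = 172
y1_5 = 188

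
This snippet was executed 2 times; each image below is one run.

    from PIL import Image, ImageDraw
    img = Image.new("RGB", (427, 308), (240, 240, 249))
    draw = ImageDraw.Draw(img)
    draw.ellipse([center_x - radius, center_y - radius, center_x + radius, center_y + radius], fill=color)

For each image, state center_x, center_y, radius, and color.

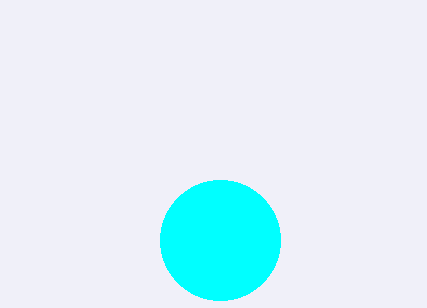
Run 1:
center_x = 220; center_y = 240; radius = 60; color = 'cyan'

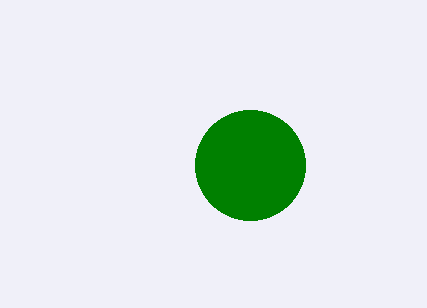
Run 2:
center_x = 250
center_y = 165
radius = 55
color = 'green'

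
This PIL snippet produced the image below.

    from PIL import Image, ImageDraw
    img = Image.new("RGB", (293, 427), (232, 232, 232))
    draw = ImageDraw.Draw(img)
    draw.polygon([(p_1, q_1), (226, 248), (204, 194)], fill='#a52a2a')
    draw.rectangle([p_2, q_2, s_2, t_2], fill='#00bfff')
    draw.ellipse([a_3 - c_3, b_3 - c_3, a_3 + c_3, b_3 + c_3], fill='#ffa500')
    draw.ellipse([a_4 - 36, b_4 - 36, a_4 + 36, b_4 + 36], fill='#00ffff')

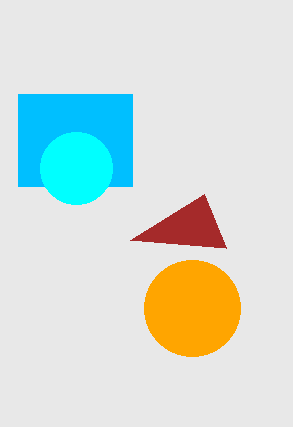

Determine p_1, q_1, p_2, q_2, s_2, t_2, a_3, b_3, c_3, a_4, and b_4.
p_1 = 130, q_1 = 240, p_2 = 18, q_2 = 94, s_2 = 132, t_2 = 186, a_3 = 192, b_3 = 308, c_3 = 48, a_4 = 76, b_4 = 168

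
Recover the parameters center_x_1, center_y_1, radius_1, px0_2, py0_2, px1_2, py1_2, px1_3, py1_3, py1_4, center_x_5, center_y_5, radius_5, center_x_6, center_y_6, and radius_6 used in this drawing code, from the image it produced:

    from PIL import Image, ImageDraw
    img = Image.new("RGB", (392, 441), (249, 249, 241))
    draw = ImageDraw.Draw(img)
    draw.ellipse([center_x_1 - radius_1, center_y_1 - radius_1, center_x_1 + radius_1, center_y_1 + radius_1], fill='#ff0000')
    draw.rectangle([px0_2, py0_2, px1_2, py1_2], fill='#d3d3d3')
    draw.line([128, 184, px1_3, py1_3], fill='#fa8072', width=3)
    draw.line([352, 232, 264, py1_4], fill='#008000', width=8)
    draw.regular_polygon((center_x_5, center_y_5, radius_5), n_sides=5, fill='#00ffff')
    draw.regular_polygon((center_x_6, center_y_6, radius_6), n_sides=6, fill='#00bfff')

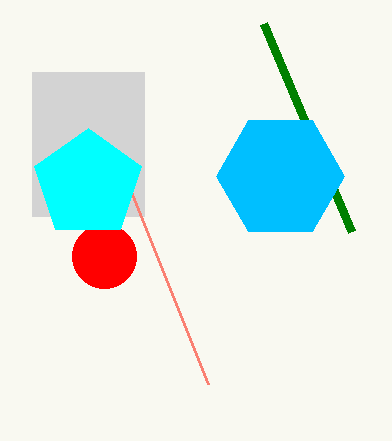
center_x_1 = 104, center_y_1 = 256, radius_1 = 32, px0_2 = 32, py0_2 = 72, px1_2 = 144, py1_2 = 216, px1_3 = 208, py1_3 = 384, py1_4 = 24, center_x_5 = 88, center_y_5 = 184, radius_5 = 56, center_x_6 = 280, center_y_6 = 176, radius_6 = 64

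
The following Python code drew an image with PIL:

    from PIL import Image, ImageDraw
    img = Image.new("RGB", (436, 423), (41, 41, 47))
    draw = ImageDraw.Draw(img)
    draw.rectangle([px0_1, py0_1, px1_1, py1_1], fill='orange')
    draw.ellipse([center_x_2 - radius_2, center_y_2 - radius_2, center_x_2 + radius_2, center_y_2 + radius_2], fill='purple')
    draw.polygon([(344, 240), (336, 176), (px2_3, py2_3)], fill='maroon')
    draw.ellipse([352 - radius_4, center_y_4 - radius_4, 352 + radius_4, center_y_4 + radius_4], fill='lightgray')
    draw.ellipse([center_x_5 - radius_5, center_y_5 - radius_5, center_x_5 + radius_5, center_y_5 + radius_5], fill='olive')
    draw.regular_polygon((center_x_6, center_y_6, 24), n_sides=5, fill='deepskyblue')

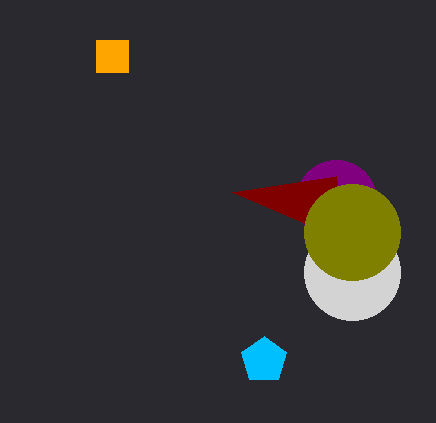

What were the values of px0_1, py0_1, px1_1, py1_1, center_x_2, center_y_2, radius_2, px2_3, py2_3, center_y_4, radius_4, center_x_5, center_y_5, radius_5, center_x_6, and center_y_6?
px0_1 = 96, py0_1 = 40, px1_1 = 128, py1_1 = 72, center_x_2 = 336, center_y_2 = 200, radius_2 = 40, px2_3 = 232, py2_3 = 192, center_y_4 = 272, radius_4 = 48, center_x_5 = 352, center_y_5 = 232, radius_5 = 48, center_x_6 = 264, center_y_6 = 360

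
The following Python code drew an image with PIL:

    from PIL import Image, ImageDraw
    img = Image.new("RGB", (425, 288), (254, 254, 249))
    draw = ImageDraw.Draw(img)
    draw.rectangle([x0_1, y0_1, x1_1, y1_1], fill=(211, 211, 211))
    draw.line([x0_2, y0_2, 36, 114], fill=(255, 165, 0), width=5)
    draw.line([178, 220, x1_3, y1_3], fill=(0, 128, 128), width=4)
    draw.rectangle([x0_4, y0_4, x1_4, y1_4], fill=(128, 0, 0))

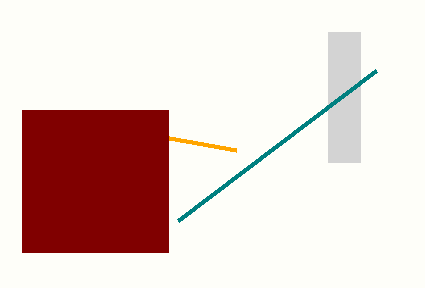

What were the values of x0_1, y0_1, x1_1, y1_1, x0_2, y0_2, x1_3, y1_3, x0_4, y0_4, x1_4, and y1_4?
x0_1 = 328; y0_1 = 32; x1_1 = 360; y1_1 = 162; x0_2 = 236; y0_2 = 150; x1_3 = 376; y1_3 = 70; x0_4 = 22; y0_4 = 110; x1_4 = 168; y1_4 = 252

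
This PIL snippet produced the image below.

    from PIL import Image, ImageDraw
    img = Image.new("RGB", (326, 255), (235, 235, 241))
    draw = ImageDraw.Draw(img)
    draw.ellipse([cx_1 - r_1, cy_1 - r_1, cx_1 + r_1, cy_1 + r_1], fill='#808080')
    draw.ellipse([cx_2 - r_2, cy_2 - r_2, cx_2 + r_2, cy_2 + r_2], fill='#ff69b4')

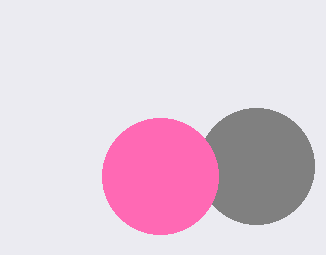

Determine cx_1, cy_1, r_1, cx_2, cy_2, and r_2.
cx_1 = 256; cy_1 = 166; r_1 = 58; cx_2 = 160; cy_2 = 176; r_2 = 58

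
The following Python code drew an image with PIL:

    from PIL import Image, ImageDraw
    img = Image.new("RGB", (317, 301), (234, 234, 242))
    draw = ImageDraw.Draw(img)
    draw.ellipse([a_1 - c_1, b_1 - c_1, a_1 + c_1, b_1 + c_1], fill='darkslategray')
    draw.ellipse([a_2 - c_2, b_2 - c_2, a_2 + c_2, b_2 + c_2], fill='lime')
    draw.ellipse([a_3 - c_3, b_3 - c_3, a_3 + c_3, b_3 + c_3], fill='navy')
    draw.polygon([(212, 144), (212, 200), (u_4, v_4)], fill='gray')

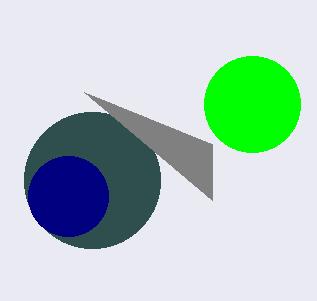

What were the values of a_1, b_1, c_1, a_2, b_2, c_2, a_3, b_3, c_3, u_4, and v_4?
a_1 = 92, b_1 = 180, c_1 = 68, a_2 = 252, b_2 = 104, c_2 = 48, a_3 = 68, b_3 = 196, c_3 = 40, u_4 = 84, v_4 = 92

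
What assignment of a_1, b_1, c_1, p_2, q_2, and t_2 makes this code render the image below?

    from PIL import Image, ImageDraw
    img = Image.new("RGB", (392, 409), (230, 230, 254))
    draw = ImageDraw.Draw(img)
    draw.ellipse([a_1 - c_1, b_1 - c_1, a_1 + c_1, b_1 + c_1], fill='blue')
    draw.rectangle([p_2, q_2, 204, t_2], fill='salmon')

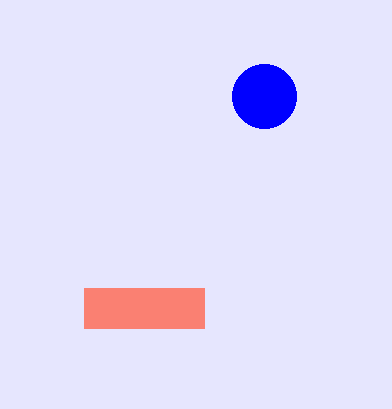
a_1 = 264; b_1 = 96; c_1 = 32; p_2 = 84; q_2 = 288; t_2 = 328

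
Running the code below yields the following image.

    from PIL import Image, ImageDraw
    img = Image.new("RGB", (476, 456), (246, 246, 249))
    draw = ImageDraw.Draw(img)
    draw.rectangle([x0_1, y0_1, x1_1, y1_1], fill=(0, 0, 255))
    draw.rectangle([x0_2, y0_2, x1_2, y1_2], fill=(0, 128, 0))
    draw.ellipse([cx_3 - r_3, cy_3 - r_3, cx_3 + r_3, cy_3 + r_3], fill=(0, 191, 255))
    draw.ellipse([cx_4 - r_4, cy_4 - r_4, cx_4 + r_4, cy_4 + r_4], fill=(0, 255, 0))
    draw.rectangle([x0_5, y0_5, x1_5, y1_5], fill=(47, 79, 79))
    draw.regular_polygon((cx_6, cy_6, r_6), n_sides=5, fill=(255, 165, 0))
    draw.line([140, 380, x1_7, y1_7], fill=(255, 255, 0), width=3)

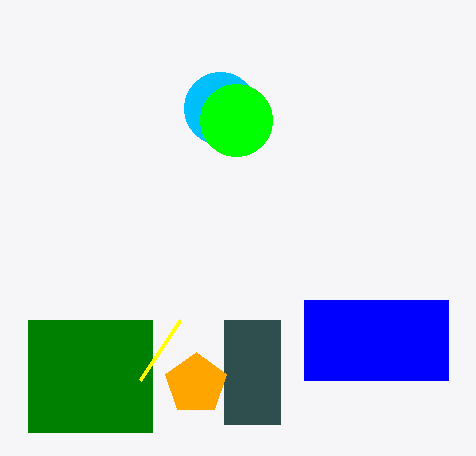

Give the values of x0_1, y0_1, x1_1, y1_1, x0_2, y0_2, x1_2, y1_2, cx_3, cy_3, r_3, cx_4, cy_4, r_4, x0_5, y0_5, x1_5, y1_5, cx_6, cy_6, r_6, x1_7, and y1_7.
x0_1 = 304; y0_1 = 300; x1_1 = 448; y1_1 = 380; x0_2 = 28; y0_2 = 320; x1_2 = 152; y1_2 = 432; cx_3 = 220; cy_3 = 108; r_3 = 36; cx_4 = 236; cy_4 = 120; r_4 = 36; x0_5 = 224; y0_5 = 320; x1_5 = 280; y1_5 = 424; cx_6 = 196; cy_6 = 384; r_6 = 32; x1_7 = 180; y1_7 = 320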